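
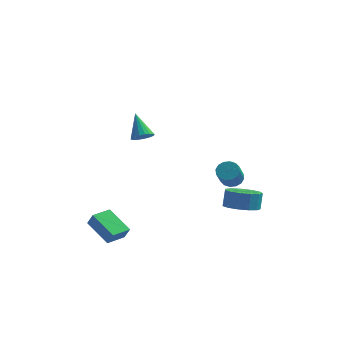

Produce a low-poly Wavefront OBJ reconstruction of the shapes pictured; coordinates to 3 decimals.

v -3.577 -1.785 -3.482
v -3.23 -1.947 -2.768
v -2.991 -0.774 -3.538
v -2.643 -0.936 -2.824
v -2.277 -2.584 -4.296
v -1.929 -2.746 -3.582
v -1.69 -1.573 -4.352
v -1.343 -1.735 -3.638
v 3.577 -0.385 0.108
v 4.112 -0.156 0.323
v 4.098 -1.006 1.266
v 3.563 -1.235 1.052
v 3.883 0.013 0.471
v 3.869 -0.837 1.415
v 3.573 0.076 0.523
v 3.559 -0.774 1.467
v 3.263 0.015 0.464
v 3.249 -0.835 1.407
v 3.038 -0.154 0.309
v 3.024 -1.003 1.252
v 2.957 -0.384 0.1
v 2.943 -1.234 1.044
v 3.042 -0.614 -0.106
v 3.028 -1.464 0.837
v 3.271 -0.783 -0.255
v 3.257 -1.633 0.689
v 3.581 -0.846 -0.307
v 3.567 -1.696 0.637
v 3.891 -0.785 -0.247
v 3.877 -1.635 0.696
v 4.116 -0.617 -0.092
v 4.102 -1.466 0.851
v 4.197 -0.386 0.116
v 4.183 -1.236 1.06
v 3.207 3.475 -4.228
v 3.947 4.108 -4.495
v 3.973 4.498 -3.499
v 3.233 3.865 -3.232
v 3.458 4.384 -4.59
v 3.484 4.774 -3.594
v 2.889 4.371 -4.57
v 2.915 4.761 -3.574
v 2.422 4.073 -4.442
v 2.448 4.463 -3.445
v 2.203 3.586 -4.245
v 2.229 3.976 -3.249
v 2.303 3.063 -4.043
v 2.33 3.453 -3.047
v 2.691 2.671 -3.9
v 2.717 3.061 -2.904
v 3.242 2.535 -3.861
v 3.268 2.925 -2.865
v 3.782 2.697 -3.938
v 3.808 3.087 -2.942
v 4.139 3.106 -4.108
v 4.165 3.496 -3.112
v 4.201 3.632 -4.316
v 4.227 4.022 -3.32
v -0.812 -1.135 2.789
v -0.268 -1.123 3.065
v -1.428 -0.305 3.971
v -0.262 -0.9 2.911
v -0.365 -0.723 2.733
v -0.557 -0.628 2.566
v -0.799 -0.633 2.443
v -1.044 -0.738 2.389
v -1.242 -0.921 2.414
v -1.356 -1.147 2.514
v -1.361 -1.37 2.668
v -1.258 -1.547 2.846
v -1.066 -1.642 3.013
v -0.824 -1.637 3.136
v -0.579 -1.532 3.19
v -0.381 -1.349 3.165
f 2 4 1
f 5 2 1
f 1 4 3
f 3 5 1
f 2 8 4
f 6 2 5
f 6 8 2
f 4 8 3
f 7 5 3
f 3 8 7
f 7 6 5
f 8 6 7
f 10 9 13
f 10 13 11
f 11 13 14
f 11 14 12
f 13 9 15
f 13 15 14
f 14 15 16
f 14 16 12
f 15 9 17
f 15 17 16
f 16 17 18
f 16 18 12
f 17 9 19
f 17 19 18
f 18 19 20
f 18 20 12
f 19 9 21
f 19 21 20
f 20 21 22
f 20 22 12
f 21 9 23
f 21 23 22
f 22 23 24
f 22 24 12
f 23 9 25
f 23 25 24
f 24 25 26
f 24 26 12
f 25 9 27
f 25 27 26
f 26 27 28
f 26 28 12
f 27 9 29
f 27 29 28
f 28 29 30
f 28 30 12
f 29 9 31
f 29 31 30
f 30 31 32
f 30 32 12
f 31 9 33
f 31 33 32
f 32 33 34
f 32 34 12
f 33 9 10
f 33 10 34
f 34 10 11
f 34 11 12
f 36 35 39
f 36 39 37
f 37 39 40
f 37 40 38
f 39 35 41
f 39 41 40
f 40 41 42
f 40 42 38
f 41 35 43
f 41 43 42
f 42 43 44
f 42 44 38
f 43 35 45
f 43 45 44
f 44 45 46
f 44 46 38
f 45 35 47
f 45 47 46
f 46 47 48
f 46 48 38
f 47 35 49
f 47 49 48
f 48 49 50
f 48 50 38
f 49 35 51
f 49 51 50
f 50 51 52
f 50 52 38
f 51 35 53
f 51 53 52
f 52 53 54
f 52 54 38
f 53 35 55
f 53 55 54
f 54 55 56
f 54 56 38
f 55 35 57
f 55 57 56
f 56 57 58
f 56 58 38
f 57 35 36
f 57 36 58
f 58 36 37
f 58 37 38
f 60 59 62
f 60 62 61
f 62 59 63
f 62 63 61
f 63 59 64
f 63 64 61
f 64 59 65
f 64 65 61
f 65 59 66
f 65 66 61
f 66 59 67
f 66 67 61
f 67 59 68
f 67 68 61
f 68 59 69
f 68 69 61
f 69 59 70
f 69 70 61
f 70 59 71
f 70 71 61
f 71 59 72
f 71 72 61
f 72 59 73
f 72 73 61
f 73 59 74
f 73 74 61
f 74 59 60
f 74 60 61



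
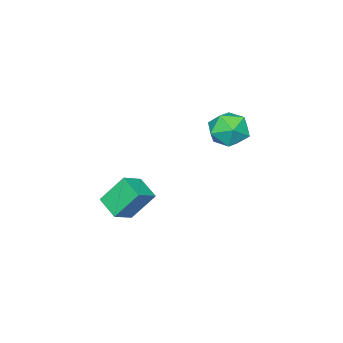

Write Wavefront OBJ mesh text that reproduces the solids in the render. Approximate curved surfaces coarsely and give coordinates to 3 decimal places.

v -0.869 -3.36 -2.759
v 0.357 -3.455 -2.089
v -0.464 -2.074 -3.318
v 0.762 -2.168 -2.648
v -0.082 -4.292 -4.332
v 1.144 -4.386 -3.662
v 0.323 -3.005 -4.891
v 1.549 -3.1 -4.221
v -1.816 2.662 2.148
v -0.867 2.122 1.68
v -2.333 1.018 3
v -1.384 0.478 2.532
v -1.242 1.3 3.377
v -0.923 2.316 2.851
v -2.277 0.824 1.829
v -1.958 1.84 1.303
v -1.152 0.985 1.483
v -0.512 1.28 2.44
v -2.688 1.86 2.24
v -2.048 2.155 3.197
f 2 4 1
f 5 2 1
f 1 4 3
f 3 5 1
f 2 8 4
f 6 2 5
f 6 8 2
f 4 8 3
f 7 5 3
f 3 8 7
f 7 6 5
f 8 6 7
f 9 20 14
f 9 14 10
f 9 10 16
f 9 16 19
f 9 19 20
f 10 14 18
f 14 20 13
f 20 19 11
f 19 16 15
f 16 10 17
f 12 18 13
f 12 13 11
f 12 11 15
f 12 15 17
f 12 17 18
f 13 18 14
f 11 13 20
f 15 11 19
f 17 15 16
f 18 17 10



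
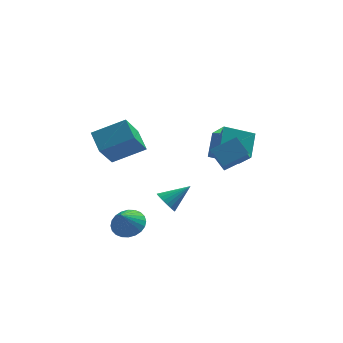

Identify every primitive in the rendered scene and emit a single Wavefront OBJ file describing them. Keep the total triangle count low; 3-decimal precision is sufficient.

v -4.068 0.216 -0.49
v -4.782 -0.962 1.187
v -4.474 1.465 0.214
v -5.189 0.287 1.891
v -2.151 0.333 0.409
v -2.866 -0.845 2.086
v -2.558 1.582 1.113
v -3.272 0.404 2.79
v -3.357 -3.352 -3.088
v -2.702 -4.088 -3.255
v -3.783 -3.988 -1.952
v -2.488 -3.844 -3.038
v -2.407 -3.525 -2.829
v -2.47 -3.18 -2.659
v -2.668 -2.861 -2.554
v -2.972 -2.616 -2.531
v -3.333 -2.483 -2.592
v -3.699 -2.483 -2.729
v -4.012 -2.615 -2.921
v -4.226 -2.859 -3.138
v -4.307 -3.178 -3.347
v -4.244 -3.523 -3.517
v -4.045 -3.843 -3.622
v -3.742 -4.087 -3.645
v -3.38 -4.22 -3.583
v -3.015 -4.22 -3.447
v 1.286 0.966 -0.752
v 1.822 -0.141 0.435
v 1.647 2.304 0.333
v 2.183 1.197 1.521
v 3.057 1.063 -1.461
v 3.593 -0.044 -0.273
v 3.418 2.401 -0.375
v 3.954 1.294 0.812
v 1.663 -3.866 1.562
v 1.054 -3.056 2.376
v 1.857 -2.52 0.367
v 1.247 -1.71 1.181
v 3.093 -3.47 2.239
v 2.483 -2.66 3.053
v 3.286 -2.124 1.044
v 2.677 -1.314 1.858
v -1.326 -3.192 -1.62
v -0.927 -3.068 -2.255
v 0.026 -2.728 -0.68
v -1.059 -2.786 -2.204
v -1.237 -2.574 -2.052
v -1.431 -2.468 -1.826
v -1.606 -2.488 -1.564
v -1.733 -2.63 -1.311
v -1.79 -2.869 -1.112
v -1.766 -3.163 -1.001
v -1.666 -3.463 -0.996
v -1.507 -3.716 -1.1
v -1.317 -3.878 -1.293
v -1.128 -3.922 -1.543
v -0.974 -3.839 -1.806
v -0.88 -3.645 -2.037
v -0.864 -3.372 -2.196
f 2 4 1
f 5 2 1
f 1 4 3
f 3 5 1
f 2 8 4
f 6 2 5
f 6 8 2
f 4 8 3
f 7 5 3
f 3 8 7
f 7 6 5
f 8 6 7
f 10 9 12
f 10 12 11
f 12 9 13
f 12 13 11
f 13 9 14
f 13 14 11
f 14 9 15
f 14 15 11
f 15 9 16
f 15 16 11
f 16 9 17
f 16 17 11
f 17 9 18
f 17 18 11
f 18 9 19
f 18 19 11
f 19 9 20
f 19 20 11
f 20 9 21
f 20 21 11
f 21 9 22
f 21 22 11
f 22 9 23
f 22 23 11
f 23 9 24
f 23 24 11
f 24 9 25
f 24 25 11
f 25 9 26
f 25 26 11
f 26 9 10
f 26 10 11
f 28 30 27
f 31 28 27
f 27 30 29
f 29 31 27
f 28 34 30
f 32 28 31
f 32 34 28
f 30 34 29
f 33 31 29
f 29 34 33
f 33 32 31
f 34 32 33
f 36 38 35
f 39 36 35
f 35 38 37
f 37 39 35
f 36 42 38
f 40 36 39
f 40 42 36
f 38 42 37
f 41 39 37
f 37 42 41
f 41 40 39
f 42 40 41
f 44 43 46
f 44 46 45
f 46 43 47
f 46 47 45
f 47 43 48
f 47 48 45
f 48 43 49
f 48 49 45
f 49 43 50
f 49 50 45
f 50 43 51
f 50 51 45
f 51 43 52
f 51 52 45
f 52 43 53
f 52 53 45
f 53 43 54
f 53 54 45
f 54 43 55
f 54 55 45
f 55 43 56
f 55 56 45
f 56 43 57
f 56 57 45
f 57 43 58
f 57 58 45
f 58 43 59
f 58 59 45
f 59 43 44
f 59 44 45



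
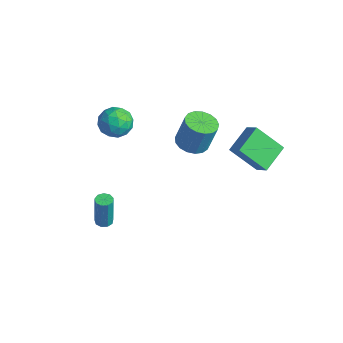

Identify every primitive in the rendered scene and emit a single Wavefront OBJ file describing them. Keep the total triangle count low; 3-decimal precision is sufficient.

v -1.541 -3.691 -4.039
v -1.031 -3.787 -4.059
v -0.948 -3.786 -1.981
v -1.459 -3.689 -1.961
v -1.088 -3.436 -4.057
v -1.005 -3.435 -1.979
v -1.358 -3.204 -4.047
v -1.275 -3.203 -1.968
v -1.713 -3.2 -4.033
v -1.63 -3.199 -1.954
v -1.988 -3.425 -4.022
v -1.905 -3.424 -1.943
v -2.054 -3.775 -4.019
v -1.971 -3.773 -1.94
v -1.88 -4.085 -4.025
v -1.797 -4.084 -1.947
v -1.548 -4.211 -4.039
v -1.465 -4.209 -1.96
v -1.212 -4.093 -4.052
v -1.13 -4.092 -1.974
v -1.915 2.461 -0.721
v -1.425 3.276 -0.994
v -1.075 3.695 0.889
v -1.565 2.879 1.161
v -1.872 3.424 -0.944
v -1.522 3.843 0.939
v -2.329 3.351 -0.842
v -1.98 3.77 1.04
v -2.692 3.074 -0.713
v -2.342 3.493 1.169
v -2.876 2.657 -0.586
v -2.526 3.076 1.296
v -2.84 2.194 -0.49
v -2.49 2.613 1.392
v -2.592 1.793 -0.447
v -2.242 2.212 1.436
v -2.189 1.544 -0.466
v -1.839 1.963 1.416
v -1.723 1.505 -0.544
v -1.374 1.924 1.338
v -1.301 1.686 -0.663
v -0.952 2.105 1.22
v -1.02 2.043 -0.795
v -0.67 2.462 1.088
v -0.944 2.497 -0.91
v -0.594 2.916 0.973
v -1.09 2.942 -0.982
v -0.74 3.361 0.901
v 2.816 3.374 0.199
v 1.676 2.353 1.638
v 2.281 4.929 0.88
v 1.141 3.908 2.318
v 3.679 3.372 0.882
v 2.539 2.351 2.32
v 3.144 4.927 1.562
v 2.004 3.906 3.001
v -3.759 -0.911 2.812
v -3.246 -0.531 1.976
v -3.934 -2.409 2.024
v -3.421 -2.029 1.188
v -2.907 -2.195 2.09
v -2.798 -1.269 2.577
v -4.382 -1.671 1.423
v -4.273 -0.745 1.91
v -3.631 -1.001 1.118
v -2.719 -1.325 1.53
v -4.461 -1.615 2.47
v -3.549 -1.939 2.882
v -3.487 -0.59 2.463
v -3.693 -2.35 1.537
v -3.391 -2.448 2.067
v -3.089 -2.225 1.576
v -3.224 -1.023 2.816
v -2.922 -0.8 2.325
v -2.723 -1.778 2.392
v -4.258 -2.14 1.675
v -3.956 -1.917 1.184
v -4.091 -0.715 2.424
v -3.789 -0.492 1.933
v -4.457 -1.162 1.608
v -3.412 -0.643 1.467
v -3.515 -1.523 1.004
v -4.079 -1.313 1.142
v -4.016 -0.769 1.428
v -2.876 -0.833 1.709
v -2.979 -1.713 1.247
v -2.677 -1.811 1.777
v -2.613 -1.267 2.063
v -3.102 -1.109 1.205
v -4.201 -1.227 2.753
v -4.304 -2.107 2.291
v -4.567 -1.673 1.937
v -4.503 -1.129 2.223
v -3.665 -1.417 2.996
v -3.768 -2.297 2.533
v -3.164 -2.171 2.572
v -3.101 -1.627 2.858
v -4.078 -1.831 2.795
f 2 1 5
f 2 5 3
f 3 5 6
f 3 6 4
f 5 1 7
f 5 7 6
f 6 7 8
f 6 8 4
f 7 1 9
f 7 9 8
f 8 9 10
f 8 10 4
f 9 1 11
f 9 11 10
f 10 11 12
f 10 12 4
f 11 1 13
f 11 13 12
f 12 13 14
f 12 14 4
f 13 1 15
f 13 15 14
f 14 15 16
f 14 16 4
f 15 1 17
f 15 17 16
f 16 17 18
f 16 18 4
f 17 1 19
f 17 19 18
f 18 19 20
f 18 20 4
f 19 1 2
f 19 2 20
f 20 2 3
f 20 3 4
f 22 21 25
f 22 25 23
f 23 25 26
f 23 26 24
f 25 21 27
f 25 27 26
f 26 27 28
f 26 28 24
f 27 21 29
f 27 29 28
f 28 29 30
f 28 30 24
f 29 21 31
f 29 31 30
f 30 31 32
f 30 32 24
f 31 21 33
f 31 33 32
f 32 33 34
f 32 34 24
f 33 21 35
f 33 35 34
f 34 35 36
f 34 36 24
f 35 21 37
f 35 37 36
f 36 37 38
f 36 38 24
f 37 21 39
f 37 39 38
f 38 39 40
f 38 40 24
f 39 21 41
f 39 41 40
f 40 41 42
f 40 42 24
f 41 21 43
f 41 43 42
f 42 43 44
f 42 44 24
f 43 21 45
f 43 45 44
f 44 45 46
f 44 46 24
f 45 21 47
f 45 47 46
f 46 47 48
f 46 48 24
f 47 21 22
f 47 22 48
f 48 22 23
f 48 23 24
f 50 52 49
f 53 50 49
f 49 52 51
f 51 53 49
f 50 56 52
f 54 50 53
f 54 56 50
f 52 56 51
f 55 53 51
f 51 56 55
f 55 54 53
f 56 54 55
f 57 94 73
f 94 68 97
f 73 97 62
f 94 97 73
f 57 73 69
f 73 62 74
f 69 74 58
f 73 74 69
f 57 69 78
f 69 58 79
f 78 79 64
f 69 79 78
f 57 78 90
f 78 64 93
f 90 93 67
f 78 93 90
f 57 90 94
f 90 67 98
f 94 98 68
f 90 98 94
f 58 74 85
f 74 62 88
f 85 88 66
f 74 88 85
f 62 97 75
f 97 68 96
f 75 96 61
f 97 96 75
f 68 98 95
f 98 67 91
f 95 91 59
f 98 91 95
f 67 93 92
f 93 64 80
f 92 80 63
f 93 80 92
f 64 79 84
f 79 58 81
f 84 81 65
f 79 81 84
f 60 86 72
f 86 66 87
f 72 87 61
f 86 87 72
f 60 72 70
f 72 61 71
f 70 71 59
f 72 71 70
f 60 70 77
f 70 59 76
f 77 76 63
f 70 76 77
f 60 77 82
f 77 63 83
f 82 83 65
f 77 83 82
f 60 82 86
f 82 65 89
f 86 89 66
f 82 89 86
f 61 87 75
f 87 66 88
f 75 88 62
f 87 88 75
f 59 71 95
f 71 61 96
f 95 96 68
f 71 96 95
f 63 76 92
f 76 59 91
f 92 91 67
f 76 91 92
f 65 83 84
f 83 63 80
f 84 80 64
f 83 80 84
f 66 89 85
f 89 65 81
f 85 81 58
f 89 81 85



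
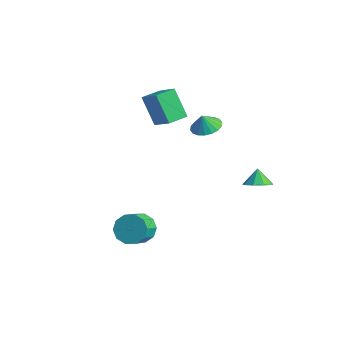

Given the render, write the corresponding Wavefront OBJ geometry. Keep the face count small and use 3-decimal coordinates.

v -5.231 0.481 4.193
v -3.734 0.272 5.311
v -5.052 1.809 4.202
v -3.555 1.6 5.32
v -3.945 0.32 2.44
v -2.448 0.111 3.558
v -3.766 1.648 2.449
v -2.269 1.439 3.567
v 1.494 3.74 -1.919
v 2.336 4.077 -1.636
v 0.986 4.22 -0.981
v 2.04 4.511 -2.018
v 1.489 4.585 -2.354
v 0.94 4.264 -2.486
v 0.65 3.697 -2.354
v 0.755 3.151 -2.018
v 1.206 2.88 -1.636
v 1.791 3.012 -1.387
v 2.238 3.485 -1.387
v -1.386 2.157 2.768
v -0.803 2.925 3.035
v -1.554 1.943 3.752
v -1.206 3.112 3.008
v -1.645 3.109 2.933
v -2.032 2.919 2.825
v -2.292 2.577 2.706
v -2.372 2.152 2.6
v -2.257 1.729 2.527
v -1.97 1.39 2.502
v -1.567 1.203 2.529
v -1.128 1.205 2.604
v -0.74 1.396 2.712
v -0.481 1.738 2.831
v -0.401 2.162 2.937
v -0.516 2.586 3.01
v -1.586 -3.176 -3.82
v -0.822 -3.423 -4.527
v -0.27 -4.692 -3.488
v -1.034 -4.444 -2.78
v -0.575 -2.974 -4.109
v -0.024 -4.242 -3.07
v -0.715 -2.601 -3.58
v -0.164 -3.87 -2.541
v -1.187 -2.449 -3.143
v -0.636 -3.717 -2.104
v -1.812 -2.573 -2.964
v -1.26 -3.842 -1.925
v -2.35 -2.928 -3.112
v -1.798 -4.197 -2.073
v -2.596 -3.378 -3.53
v -2.045 -4.646 -2.491
v -2.456 -3.75 -4.059
v -1.905 -5.019 -3.02
v -1.984 -3.903 -4.496
v -1.433 -5.171 -3.457
v -1.36 -3.778 -4.675
v -0.808 -5.047 -3.636
f 2 4 1
f 5 2 1
f 1 4 3
f 3 5 1
f 2 8 4
f 6 2 5
f 6 8 2
f 4 8 3
f 7 5 3
f 3 8 7
f 7 6 5
f 8 6 7
f 10 9 12
f 10 12 11
f 12 9 13
f 12 13 11
f 13 9 14
f 13 14 11
f 14 9 15
f 14 15 11
f 15 9 16
f 15 16 11
f 16 9 17
f 16 17 11
f 17 9 18
f 17 18 11
f 18 9 19
f 18 19 11
f 19 9 10
f 19 10 11
f 21 20 23
f 21 23 22
f 23 20 24
f 23 24 22
f 24 20 25
f 24 25 22
f 25 20 26
f 25 26 22
f 26 20 27
f 26 27 22
f 27 20 28
f 27 28 22
f 28 20 29
f 28 29 22
f 29 20 30
f 29 30 22
f 30 20 31
f 30 31 22
f 31 20 32
f 31 32 22
f 32 20 33
f 32 33 22
f 33 20 34
f 33 34 22
f 34 20 35
f 34 35 22
f 35 20 21
f 35 21 22
f 37 36 40
f 37 40 38
f 38 40 41
f 38 41 39
f 40 36 42
f 40 42 41
f 41 42 43
f 41 43 39
f 42 36 44
f 42 44 43
f 43 44 45
f 43 45 39
f 44 36 46
f 44 46 45
f 45 46 47
f 45 47 39
f 46 36 48
f 46 48 47
f 47 48 49
f 47 49 39
f 48 36 50
f 48 50 49
f 49 50 51
f 49 51 39
f 50 36 52
f 50 52 51
f 51 52 53
f 51 53 39
f 52 36 54
f 52 54 53
f 53 54 55
f 53 55 39
f 54 36 56
f 54 56 55
f 55 56 57
f 55 57 39
f 56 36 37
f 56 37 57
f 57 37 38
f 57 38 39



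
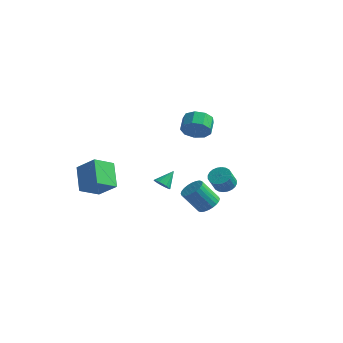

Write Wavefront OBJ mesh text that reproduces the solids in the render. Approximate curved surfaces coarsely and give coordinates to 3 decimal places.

v -0.364 2.295 1.613
v 0.225 2.134 2.353
v -0.147 3.043 2.848
v -0.736 3.205 2.107
v 0.528 2.503 1.902
v 0.155 3.412 2.397
v 0.413 2.775 1.316
v 0.041 3.684 1.81
v -0.065 2.823 0.868
v -0.437 3.732 1.363
v -0.683 2.624 0.769
v -1.055 3.533 1.264
v -1.152 2.271 1.065
v -1.524 3.18 1.559
v -1.252 1.93 1.617
v -1.624 2.839 2.111
v -0.936 1.76 2.167
v -1.308 2.669 2.662
v -0.353 1.84 2.458
v -0.725 2.749 2.952
v -5.338 -3.152 -0.519
v -4.054 -3.14 0.518
v -4.773 -1.935 -1.233
v -3.489 -1.923 -0.196
v -4.371 -4.297 -1.704
v -3.087 -4.285 -0.667
v -3.806 -3.08 -2.418
v -2.522 -3.068 -1.381
v 3.986 -3.414 -0.741
v 4.636 -3.382 -0.329
v 3.823 -3.914 0.993
v 3.174 -3.946 0.581
v 4.526 -3.106 -0.285
v 3.713 -3.638 1.036
v 4.333 -2.877 -0.312
v 3.52 -3.409 1.01
v 4.088 -2.73 -0.403
v 3.275 -3.261 0.918
v 3.827 -2.687 -0.546
v 3.014 -3.218 0.775
v 3.591 -2.754 -0.719
v 2.778 -3.286 0.603
v 3.414 -2.922 -0.895
v 2.602 -3.454 0.427
v 3.325 -3.165 -1.047
v 2.513 -3.697 0.274
v 3.337 -3.446 -1.153
v 2.524 -3.978 0.169
v 3.447 -3.722 -1.196
v 2.634 -4.254 0.125
v 3.64 -3.951 -1.17
v 2.827 -4.483 0.152
v 3.885 -4.099 -1.078
v 3.072 -4.63 0.243
v 4.146 -4.142 -0.935
v 3.333 -4.673 0.386
v 4.382 -4.074 -0.763
v 3.569 -4.606 0.559
v 4.558 -3.906 -0.587
v 3.746 -4.438 0.735
v 4.647 -3.663 -0.434
v 3.835 -4.195 0.887
v 0.229 -2.46 -0.682
v 0.427 -2.118 -1.12
v 0.491 -1.58 0.122
v 0.172 -2.055 -1.107
v -0.071 -2.071 -1.009
v -0.255 -2.165 -0.847
v -0.343 -2.317 -0.652
v -0.318 -2.497 -0.462
v -0.184 -2.67 -0.317
v 0.031 -2.801 -0.243
v 0.285 -2.865 -0.257
v 0.529 -2.848 -0.354
v 0.712 -2.755 -0.517
v 0.8 -2.603 -0.712
v 0.775 -2.422 -0.901
v 0.642 -2.25 -1.047
v 0.679 4.072 -3.536
v 1.269 4.468 -3.266
v 1.252 3.803 -2.255
v 0.661 3.408 -2.524
v 1.041 4.628 -3.164
v 1.024 3.963 -2.153
v 0.758 4.703 -3.119
v 0.74 4.039 -2.108
v 0.462 4.683 -3.138
v 0.445 4.018 -2.127
v 0.2 4.569 -3.217
v 0.183 3.905 -2.206
v 0.011 4.38 -3.344
v -0.007 3.716 -2.333
v -0.077 4.144 -3.501
v -0.094 3.48 -2.49
v -0.05 3.897 -3.663
v -0.067 3.233 -2.652
v 0.088 3.677 -3.805
v 0.071 3.012 -2.794
v 0.316 3.517 -3.907
v 0.299 2.852 -2.896
v 0.6 3.441 -3.952
v 0.582 2.777 -2.941
v 0.895 3.462 -3.933
v 0.878 2.797 -2.922
v 1.157 3.575 -3.854
v 1.14 2.911 -2.843
v 1.347 3.764 -3.727
v 1.329 3.1 -2.716
v 1.434 4 -3.57
v 1.417 3.336 -2.559
v 1.407 4.247 -3.408
v 1.39 3.583 -2.397
f 2 1 5
f 2 5 3
f 3 5 6
f 3 6 4
f 5 1 7
f 5 7 6
f 6 7 8
f 6 8 4
f 7 1 9
f 7 9 8
f 8 9 10
f 8 10 4
f 9 1 11
f 9 11 10
f 10 11 12
f 10 12 4
f 11 1 13
f 11 13 12
f 12 13 14
f 12 14 4
f 13 1 15
f 13 15 14
f 14 15 16
f 14 16 4
f 15 1 17
f 15 17 16
f 16 17 18
f 16 18 4
f 17 1 19
f 17 19 18
f 18 19 20
f 18 20 4
f 19 1 2
f 19 2 20
f 20 2 3
f 20 3 4
f 22 24 21
f 25 22 21
f 21 24 23
f 23 25 21
f 22 28 24
f 26 22 25
f 26 28 22
f 24 28 23
f 27 25 23
f 23 28 27
f 27 26 25
f 28 26 27
f 30 29 33
f 30 33 31
f 31 33 34
f 31 34 32
f 33 29 35
f 33 35 34
f 34 35 36
f 34 36 32
f 35 29 37
f 35 37 36
f 36 37 38
f 36 38 32
f 37 29 39
f 37 39 38
f 38 39 40
f 38 40 32
f 39 29 41
f 39 41 40
f 40 41 42
f 40 42 32
f 41 29 43
f 41 43 42
f 42 43 44
f 42 44 32
f 43 29 45
f 43 45 44
f 44 45 46
f 44 46 32
f 45 29 47
f 45 47 46
f 46 47 48
f 46 48 32
f 47 29 49
f 47 49 48
f 48 49 50
f 48 50 32
f 49 29 51
f 49 51 50
f 50 51 52
f 50 52 32
f 51 29 53
f 51 53 52
f 52 53 54
f 52 54 32
f 53 29 55
f 53 55 54
f 54 55 56
f 54 56 32
f 55 29 57
f 55 57 56
f 56 57 58
f 56 58 32
f 57 29 59
f 57 59 58
f 58 59 60
f 58 60 32
f 59 29 61
f 59 61 60
f 60 61 62
f 60 62 32
f 61 29 30
f 61 30 62
f 62 30 31
f 62 31 32
f 64 63 66
f 64 66 65
f 66 63 67
f 66 67 65
f 67 63 68
f 67 68 65
f 68 63 69
f 68 69 65
f 69 63 70
f 69 70 65
f 70 63 71
f 70 71 65
f 71 63 72
f 71 72 65
f 72 63 73
f 72 73 65
f 73 63 74
f 73 74 65
f 74 63 75
f 74 75 65
f 75 63 76
f 75 76 65
f 76 63 77
f 76 77 65
f 77 63 78
f 77 78 65
f 78 63 64
f 78 64 65
f 80 79 83
f 80 83 81
f 81 83 84
f 81 84 82
f 83 79 85
f 83 85 84
f 84 85 86
f 84 86 82
f 85 79 87
f 85 87 86
f 86 87 88
f 86 88 82
f 87 79 89
f 87 89 88
f 88 89 90
f 88 90 82
f 89 79 91
f 89 91 90
f 90 91 92
f 90 92 82
f 91 79 93
f 91 93 92
f 92 93 94
f 92 94 82
f 93 79 95
f 93 95 94
f 94 95 96
f 94 96 82
f 95 79 97
f 95 97 96
f 96 97 98
f 96 98 82
f 97 79 99
f 97 99 98
f 98 99 100
f 98 100 82
f 99 79 101
f 99 101 100
f 100 101 102
f 100 102 82
f 101 79 103
f 101 103 102
f 102 103 104
f 102 104 82
f 103 79 105
f 103 105 104
f 104 105 106
f 104 106 82
f 105 79 107
f 105 107 106
f 106 107 108
f 106 108 82
f 107 79 109
f 107 109 108
f 108 109 110
f 108 110 82
f 109 79 111
f 109 111 110
f 110 111 112
f 110 112 82
f 111 79 80
f 111 80 112
f 112 80 81
f 112 81 82



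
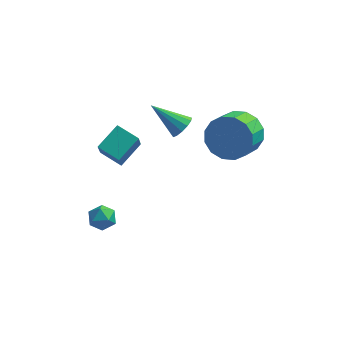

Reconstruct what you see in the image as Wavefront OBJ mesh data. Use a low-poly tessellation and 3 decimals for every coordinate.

v -1.675 -3.086 -2.487
v -1.464 -2.783 -3.011
v -0.756 -3.557 -2.389
v -0.545 -3.254 -2.913
v -0.657 -2.924 -2.375
v -1.225 -2.632 -2.436
v -0.995 -3.708 -2.964
v -1.563 -3.416 -3.025
v -1.044 -3.167 -3.306
v -0.834 -2.683 -2.942
v -1.386 -3.657 -2.458
v -1.176 -3.173 -2.094
v 3.972 -0.486 1.209
v 4.322 -1.038 0.413
v 4.018 -2.127 1.035
v 3.668 -1.574 1.831
v 4.744 -0.973 0.732
v 4.44 -2.062 1.354
v 4.959 -0.778 1.179
v 4.656 -1.866 1.801
v 4.91 -0.504 1.634
v 4.606 -1.593 2.256
v 4.609 -0.225 1.975
v 4.306 -1.314 2.597
v 4.138 -0.017 2.111
v 3.834 -1.105 2.733
v 3.622 0.067 2.005
v 3.318 -1.022 2.627
v 3.2 0.002 1.686
v 2.896 -1.087 2.308
v 2.984 -0.194 1.239
v 2.681 -1.282 1.861
v 3.034 -0.467 0.784
v 2.73 -1.556 1.406
v 3.334 -0.746 0.443
v 3.031 -1.835 1.065
v 3.806 -0.955 0.307
v 3.502 -2.043 0.929
v -0.615 -1.6 -0.71
v -0.567 -2.224 0.302
v -1.557 -1.19 -0.413
v -1.509 -1.813 0.6
v -0.011 -0.627 -0.14
v 0.037 -1.25 0.873
v -0.953 -0.216 0.158
v -0.905 -0.84 1.17
v 1.8 -1.346 2.007
v 2.15 -1.336 2.469
v 0.52 -1.114 2.973
v 2.127 -1.027 2.363
v 2 -0.82 2.145
v 1.809 -0.78 1.883
v 1.615 -0.92 1.66
v 1.48 -1.195 1.547
v 1.446 -1.519 1.58
v 1.525 -1.787 1.749
v 1.69 -1.916 2
v 1.891 -1.864 2.252
v 2.062 -1.648 2.427
f 1 12 6
f 1 6 2
f 1 2 8
f 1 8 11
f 1 11 12
f 2 6 10
f 6 12 5
f 12 11 3
f 11 8 7
f 8 2 9
f 4 10 5
f 4 5 3
f 4 3 7
f 4 7 9
f 4 9 10
f 5 10 6
f 3 5 12
f 7 3 11
f 9 7 8
f 10 9 2
f 14 13 17
f 14 17 15
f 15 17 18
f 15 18 16
f 17 13 19
f 17 19 18
f 18 19 20
f 18 20 16
f 19 13 21
f 19 21 20
f 20 21 22
f 20 22 16
f 21 13 23
f 21 23 22
f 22 23 24
f 22 24 16
f 23 13 25
f 23 25 24
f 24 25 26
f 24 26 16
f 25 13 27
f 25 27 26
f 26 27 28
f 26 28 16
f 27 13 29
f 27 29 28
f 28 29 30
f 28 30 16
f 29 13 31
f 29 31 30
f 30 31 32
f 30 32 16
f 31 13 33
f 31 33 32
f 32 33 34
f 32 34 16
f 33 13 35
f 33 35 34
f 34 35 36
f 34 36 16
f 35 13 37
f 35 37 36
f 36 37 38
f 36 38 16
f 37 13 14
f 37 14 38
f 38 14 15
f 38 15 16
f 40 42 39
f 43 40 39
f 39 42 41
f 41 43 39
f 40 46 42
f 44 40 43
f 44 46 40
f 42 46 41
f 45 43 41
f 41 46 45
f 45 44 43
f 46 44 45
f 48 47 50
f 48 50 49
f 50 47 51
f 50 51 49
f 51 47 52
f 51 52 49
f 52 47 53
f 52 53 49
f 53 47 54
f 53 54 49
f 54 47 55
f 54 55 49
f 55 47 56
f 55 56 49
f 56 47 57
f 56 57 49
f 57 47 58
f 57 58 49
f 58 47 59
f 58 59 49
f 59 47 48
f 59 48 49



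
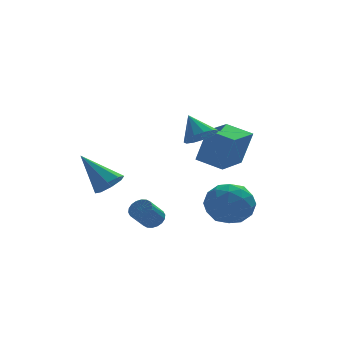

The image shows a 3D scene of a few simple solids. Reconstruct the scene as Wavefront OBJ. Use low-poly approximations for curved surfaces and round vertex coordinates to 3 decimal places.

v 1.31 -1.442 1.759
v 1.932 -0.933 1.594
v 0.93 -0.638 2.801
v 1.572 -0.783 1.347
v 1.129 -0.841 1.23
v 0.743 -1.09 1.281
v 0.538 -1.451 1.484
v 0.577 -1.809 1.774
v 0.849 -2.05 2.059
v 1.268 -2.098 2.249
v 1.7 -1.937 2.283
v 2.008 -1.62 2.15
v 2.095 -1.245 1.894
v -0.96 -2.111 -2.682
v -0.637 -1.868 -2.266
v -1.316 -2.407 -1.422
v -1.64 -2.649 -1.838
v -0.823 -1.693 -2.304
v -1.502 -2.231 -1.46
v -1.036 -1.6 -2.417
v -1.715 -2.139 -1.573
v -1.234 -1.609 -2.582
v -1.913 -2.148 -1.738
v -1.378 -1.717 -2.767
v -2.057 -2.256 -1.923
v -1.439 -1.903 -2.935
v -2.119 -2.442 -2.091
v -1.405 -2.13 -3.053
v -2.085 -2.669 -2.209
v -1.284 -2.353 -3.098
v -1.963 -2.892 -2.254
v -1.098 -2.529 -3.06
v -1.777 -3.067 -2.216
v -0.885 -2.621 -2.947
v -1.564 -3.16 -2.103
v -0.687 -2.612 -2.782
v -1.366 -3.151 -1.938
v -0.543 -2.504 -2.597
v -1.222 -3.043 -1.753
v -0.481 -2.318 -2.429
v -1.161 -2.857 -1.585
v -0.515 -2.091 -2.311
v -1.195 -2.63 -1.467
v -2.05 2.104 -2.105
v -1.732 1.655 -1.498
v -3.15 3.316 -0.635
v -1.376 2.152 -1.641
v -1.415 2.621 -2.056
v -1.827 2.787 -2.501
v -2.369 2.553 -2.713
v -2.725 2.056 -2.57
v -2.685 1.588 -2.154
v -2.274 1.421 -1.71
v 1.684 -0.359 -2.657
v 2.614 0.443 -2.713
v 2.986 -1.863 -2.587
v 3.916 -1.061 -2.643
v 3.214 -1.118 -1.635
v 2.409 -0.189 -1.678
v 3.191 -1.231 -3.622
v 2.386 -0.302 -3.665
v 3.545 -0.095 -3.31
v 3.56 -0.026 -2.082
v 2.04 -1.394 -3.218
v 2.055 -1.325 -1.99
v 2.035 0.174 -2.691
v 3.565 -1.594 -2.609
v 3.153 -1.628 -2.016
v 3.7 -1.156 -2.05
v 1.914 -0.198 -2.082
v 2.461 0.274 -2.116
v 2.814 -0.644 -1.482
v 3.139 -1.694 -3.184
v 3.686 -1.222 -3.218
v 1.9 -0.264 -3.25
v 2.447 0.208 -3.284
v 2.786 -0.776 -3.818
v 3.129 0.329 -3.075
v 3.894 -0.555 -3.034
v 3.468 -0.655 -3.609
v 2.995 -0.109 -3.635
v 3.137 0.37 -2.353
v 3.903 -0.514 -2.312
v 3.49 -0.548 -1.719
v 3.017 -0.002 -1.745
v 3.685 0.054 -2.704
v 1.697 -0.906 -2.988
v 2.463 -1.79 -2.947
v 2.583 -1.418 -3.555
v 2.11 -0.872 -3.581
v 1.706 -0.865 -2.266
v 2.471 -1.749 -2.225
v 2.605 -1.311 -1.665
v 2.132 -0.765 -1.691
v 1.915 -1.474 -2.596
v 1.531 0.483 -0.268
v 2.004 0.27 1.539
v 2.778 1.894 -0.428
v 3.251 1.681 1.379
v 2.529 -0.441 -0.639
v 3.002 -0.654 1.168
v 3.776 0.97 -0.799
v 4.249 0.757 1.008
f 2 1 4
f 2 4 3
f 4 1 5
f 4 5 3
f 5 1 6
f 5 6 3
f 6 1 7
f 6 7 3
f 7 1 8
f 7 8 3
f 8 1 9
f 8 9 3
f 9 1 10
f 9 10 3
f 10 1 11
f 10 11 3
f 11 1 12
f 11 12 3
f 12 1 13
f 12 13 3
f 13 1 2
f 13 2 3
f 15 14 18
f 15 18 16
f 16 18 19
f 16 19 17
f 18 14 20
f 18 20 19
f 19 20 21
f 19 21 17
f 20 14 22
f 20 22 21
f 21 22 23
f 21 23 17
f 22 14 24
f 22 24 23
f 23 24 25
f 23 25 17
f 24 14 26
f 24 26 25
f 25 26 27
f 25 27 17
f 26 14 28
f 26 28 27
f 27 28 29
f 27 29 17
f 28 14 30
f 28 30 29
f 29 30 31
f 29 31 17
f 30 14 32
f 30 32 31
f 31 32 33
f 31 33 17
f 32 14 34
f 32 34 33
f 33 34 35
f 33 35 17
f 34 14 36
f 34 36 35
f 35 36 37
f 35 37 17
f 36 14 38
f 36 38 37
f 37 38 39
f 37 39 17
f 38 14 40
f 38 40 39
f 39 40 41
f 39 41 17
f 40 14 42
f 40 42 41
f 41 42 43
f 41 43 17
f 42 14 15
f 42 15 43
f 43 15 16
f 43 16 17
f 45 44 47
f 45 47 46
f 47 44 48
f 47 48 46
f 48 44 49
f 48 49 46
f 49 44 50
f 49 50 46
f 50 44 51
f 50 51 46
f 51 44 52
f 51 52 46
f 52 44 53
f 52 53 46
f 53 44 45
f 53 45 46
f 54 91 70
f 91 65 94
f 70 94 59
f 91 94 70
f 54 70 66
f 70 59 71
f 66 71 55
f 70 71 66
f 54 66 75
f 66 55 76
f 75 76 61
f 66 76 75
f 54 75 87
f 75 61 90
f 87 90 64
f 75 90 87
f 54 87 91
f 87 64 95
f 91 95 65
f 87 95 91
f 55 71 82
f 71 59 85
f 82 85 63
f 71 85 82
f 59 94 72
f 94 65 93
f 72 93 58
f 94 93 72
f 65 95 92
f 95 64 88
f 92 88 56
f 95 88 92
f 64 90 89
f 90 61 77
f 89 77 60
f 90 77 89
f 61 76 81
f 76 55 78
f 81 78 62
f 76 78 81
f 57 83 69
f 83 63 84
f 69 84 58
f 83 84 69
f 57 69 67
f 69 58 68
f 67 68 56
f 69 68 67
f 57 67 74
f 67 56 73
f 74 73 60
f 67 73 74
f 57 74 79
f 74 60 80
f 79 80 62
f 74 80 79
f 57 79 83
f 79 62 86
f 83 86 63
f 79 86 83
f 58 84 72
f 84 63 85
f 72 85 59
f 84 85 72
f 56 68 92
f 68 58 93
f 92 93 65
f 68 93 92
f 60 73 89
f 73 56 88
f 89 88 64
f 73 88 89
f 62 80 81
f 80 60 77
f 81 77 61
f 80 77 81
f 63 86 82
f 86 62 78
f 82 78 55
f 86 78 82
f 97 99 96
f 100 97 96
f 96 99 98
f 98 100 96
f 97 103 99
f 101 97 100
f 101 103 97
f 99 103 98
f 102 100 98
f 98 103 102
f 102 101 100
f 103 101 102



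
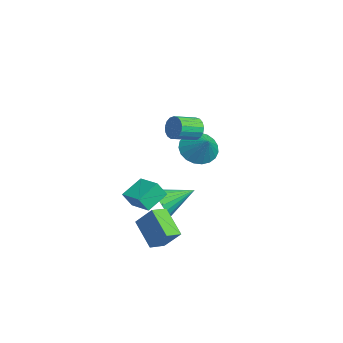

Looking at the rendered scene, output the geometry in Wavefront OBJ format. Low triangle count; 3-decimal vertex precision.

v -0.712 -0.919 -2.732
v -0.596 -1.404 -1.889
v 0.466 -0.272 -2.521
v 0.582 -0.758 -1.678
v -0.042 -1.922 -3.402
v 0.074 -2.408 -2.559
v 1.136 -1.276 -3.191
v 1.252 -1.761 -2.348
v -0.897 -0.288 -3.84
v -0.616 -0.682 -3.058
v -0.863 1.288 -3.06
v -0.264 -0.596 -3.248
v -0.037 -0.448 -3.556
v 0.019 -0.269 -3.92
v -0.106 -0.094 -4.268
v -0.388 0.043 -4.531
v -0.771 0.114 -4.658
v -1.179 0.105 -4.623
v -1.531 0.019 -4.433
v -1.757 -0.129 -4.125
v -1.814 -0.308 -3.761
v -1.688 -0.483 -3.413
v -1.406 -0.62 -3.149
v -1.024 -0.691 -3.023
v -2.42 1.751 -0.933
v -1.729 1.805 -1.722
v -1.34 2.049 0.033
v -1.868 2.218 -1.695
v -2.102 2.55 -1.536
v -2.392 2.744 -1.272
v -2.686 2.766 -0.95
v -2.934 2.613 -0.626
v -3.093 2.31 -0.354
v -3.136 1.911 -0.182
v -3.055 1.484 -0.141
v -2.865 1.103 -0.236
v -2.597 0.834 -0.452
v -2.299 0.724 -0.751
v -2.022 0.791 -1.082
v -1.813 1.024 -1.387
v -1.71 1.382 -1.613
v 3.241 -1.519 -4.528
v 1.952 -2.026 -3.458
v 2.756 -0.758 -4.752
v 1.467 -1.265 -3.682
v 3.853 -0.815 -3.458
v 2.564 -1.322 -2.388
v 3.368 -0.054 -3.682
v 2.079 -0.561 -2.612
v 1.344 0.938 2.268
v 1.618 1.24 2.812
v 2.089 0.125 3.196
v 1.816 -0.178 2.652
v 1.323 1.15 2.914
v 1.794 0.035 3.297
v 1.032 1.012 2.868
v 1.503 -0.104 3.251
v 0.813 0.856 2.684
v 1.284 -0.259 3.067
v 0.715 0.719 2.405
v 1.186 -0.396 2.789
v 0.762 0.632 2.095
v 1.233 -0.483 2.478
v 0.942 0.615 1.825
v 1.413 -0.5 2.208
v 1.215 0.672 1.656
v 1.686 -0.443 2.039
v 1.517 0.79 1.627
v 1.988 -0.325 2.011
v 1.779 0.942 1.746
v 2.25 -0.174 2.129
v 1.942 1.092 1.984
v 2.413 -0.023 2.367
v 1.968 1.208 2.287
v 2.439 0.092 2.67
v 1.851 1.261 2.586
v 2.323 0.146 2.969
f 2 4 1
f 5 2 1
f 1 4 3
f 3 5 1
f 2 8 4
f 6 2 5
f 6 8 2
f 4 8 3
f 7 5 3
f 3 8 7
f 7 6 5
f 8 6 7
f 10 9 12
f 10 12 11
f 12 9 13
f 12 13 11
f 13 9 14
f 13 14 11
f 14 9 15
f 14 15 11
f 15 9 16
f 15 16 11
f 16 9 17
f 16 17 11
f 17 9 18
f 17 18 11
f 18 9 19
f 18 19 11
f 19 9 20
f 19 20 11
f 20 9 21
f 20 21 11
f 21 9 22
f 21 22 11
f 22 9 23
f 22 23 11
f 23 9 24
f 23 24 11
f 24 9 10
f 24 10 11
f 26 25 28
f 26 28 27
f 28 25 29
f 28 29 27
f 29 25 30
f 29 30 27
f 30 25 31
f 30 31 27
f 31 25 32
f 31 32 27
f 32 25 33
f 32 33 27
f 33 25 34
f 33 34 27
f 34 25 35
f 34 35 27
f 35 25 36
f 35 36 27
f 36 25 37
f 36 37 27
f 37 25 38
f 37 38 27
f 38 25 39
f 38 39 27
f 39 25 40
f 39 40 27
f 40 25 41
f 40 41 27
f 41 25 26
f 41 26 27
f 43 45 42
f 46 43 42
f 42 45 44
f 44 46 42
f 43 49 45
f 47 43 46
f 47 49 43
f 45 49 44
f 48 46 44
f 44 49 48
f 48 47 46
f 49 47 48
f 51 50 54
f 51 54 52
f 52 54 55
f 52 55 53
f 54 50 56
f 54 56 55
f 55 56 57
f 55 57 53
f 56 50 58
f 56 58 57
f 57 58 59
f 57 59 53
f 58 50 60
f 58 60 59
f 59 60 61
f 59 61 53
f 60 50 62
f 60 62 61
f 61 62 63
f 61 63 53
f 62 50 64
f 62 64 63
f 63 64 65
f 63 65 53
f 64 50 66
f 64 66 65
f 65 66 67
f 65 67 53
f 66 50 68
f 66 68 67
f 67 68 69
f 67 69 53
f 68 50 70
f 68 70 69
f 69 70 71
f 69 71 53
f 70 50 72
f 70 72 71
f 71 72 73
f 71 73 53
f 72 50 74
f 72 74 73
f 73 74 75
f 73 75 53
f 74 50 76
f 74 76 75
f 75 76 77
f 75 77 53
f 76 50 51
f 76 51 77
f 77 51 52
f 77 52 53



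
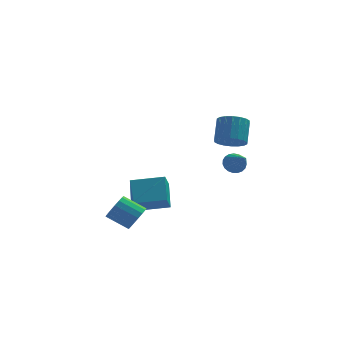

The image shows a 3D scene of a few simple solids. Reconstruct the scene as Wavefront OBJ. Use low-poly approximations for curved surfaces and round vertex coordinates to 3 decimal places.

v 3.015 0.612 0.626
v 3.733 0.739 0.452
v 3.545 -0.892 1.714
v 3.697 0.912 0.709
v 3.543 1.033 0.951
v 3.298 1.082 1.138
v 3.004 1.049 1.236
v 2.712 0.94 1.229
v 2.472 0.775 1.117
v 2.326 0.582 0.921
v 2.299 0.394 0.674
v 2.396 0.243 0.418
v 2.6 0.157 0.199
v 2.876 0.149 0.053
v 3.175 0.221 0.007
v 3.448 0.361 0.068
v 3.645 0.544 0.225
v -2.677 1.215 -4.159
v -2.132 1.491 -3.444
v -3.478 1.982 -2.607
v -4.023 1.705 -3.321
v -2.161 1.857 -3.705
v -3.508 2.348 -2.868
v -2.308 2.075 -4.07
v -3.655 2.566 -3.233
v -2.54 2.096 -4.455
v -3.887 2.587 -3.618
v -2.803 1.915 -4.772
v -4.15 2.406 -3.935
v -3.037 1.574 -4.949
v -4.384 2.065 -4.112
v -3.189 1.15 -4.944
v -4.535 1.641 -4.107
v -3.223 0.741 -4.76
v -4.57 1.232 -3.923
v -3.132 0.441 -4.437
v -4.479 0.932 -3.6
v -2.937 0.318 -4.051
v -4.284 0.809 -3.214
v -2.682 0.4 -3.69
v -4.029 0.891 -2.852
v -2.426 0.669 -3.435
v -3.773 1.16 -2.598
v -2.227 1.063 -3.347
v -3.574 1.554 -2.51
v 2.642 -0.948 3.049
v 3.595 -0.945 2.869
v 3.831 0.17 4.13
v 2.878 0.168 4.311
v 3.449 -0.627 2.616
v 3.684 0.488 3.877
v 3.142 -0.373 2.448
v 3.378 0.742 3.71
v 2.737 -0.233 2.4
v 2.972 0.882 3.661
v 2.313 -0.235 2.48
v 2.548 0.881 3.742
v 1.954 -0.377 2.673
v 2.189 0.738 3.935
v 1.731 -0.633 2.941
v 1.967 0.483 4.202
v 1.689 -0.95 3.23
v 1.925 0.165 4.491
v 1.836 -1.268 3.483
v 2.071 -0.153 4.744
v 2.142 -1.522 3.65
v 2.378 -0.407 4.912
v 2.548 -1.662 3.699
v 2.783 -0.547 4.96
v 2.972 -1.661 3.618
v 3.207 -0.545 4.88
v 3.331 -1.518 3.425
v 3.566 -0.403 4.687
v 3.553 -1.263 3.158
v 3.789 -0.147 4.419
v -2.757 3.009 -4.375
v -3.022 2.273 -3.4
v -2.779 4.624 -3.162
v -3.044 3.889 -2.187
v -0.636 2.751 -3.993
v -0.901 2.016 -3.018
v -0.658 4.367 -2.78
v -0.923 3.631 -1.805
f 2 1 4
f 2 4 3
f 4 1 5
f 4 5 3
f 5 1 6
f 5 6 3
f 6 1 7
f 6 7 3
f 7 1 8
f 7 8 3
f 8 1 9
f 8 9 3
f 9 1 10
f 9 10 3
f 10 1 11
f 10 11 3
f 11 1 12
f 11 12 3
f 12 1 13
f 12 13 3
f 13 1 14
f 13 14 3
f 14 1 15
f 14 15 3
f 15 1 16
f 15 16 3
f 16 1 17
f 16 17 3
f 17 1 2
f 17 2 3
f 19 18 22
f 19 22 20
f 20 22 23
f 20 23 21
f 22 18 24
f 22 24 23
f 23 24 25
f 23 25 21
f 24 18 26
f 24 26 25
f 25 26 27
f 25 27 21
f 26 18 28
f 26 28 27
f 27 28 29
f 27 29 21
f 28 18 30
f 28 30 29
f 29 30 31
f 29 31 21
f 30 18 32
f 30 32 31
f 31 32 33
f 31 33 21
f 32 18 34
f 32 34 33
f 33 34 35
f 33 35 21
f 34 18 36
f 34 36 35
f 35 36 37
f 35 37 21
f 36 18 38
f 36 38 37
f 37 38 39
f 37 39 21
f 38 18 40
f 38 40 39
f 39 40 41
f 39 41 21
f 40 18 42
f 40 42 41
f 41 42 43
f 41 43 21
f 42 18 44
f 42 44 43
f 43 44 45
f 43 45 21
f 44 18 19
f 44 19 45
f 45 19 20
f 45 20 21
f 47 46 50
f 47 50 48
f 48 50 51
f 48 51 49
f 50 46 52
f 50 52 51
f 51 52 53
f 51 53 49
f 52 46 54
f 52 54 53
f 53 54 55
f 53 55 49
f 54 46 56
f 54 56 55
f 55 56 57
f 55 57 49
f 56 46 58
f 56 58 57
f 57 58 59
f 57 59 49
f 58 46 60
f 58 60 59
f 59 60 61
f 59 61 49
f 60 46 62
f 60 62 61
f 61 62 63
f 61 63 49
f 62 46 64
f 62 64 63
f 63 64 65
f 63 65 49
f 64 46 66
f 64 66 65
f 65 66 67
f 65 67 49
f 66 46 68
f 66 68 67
f 67 68 69
f 67 69 49
f 68 46 70
f 68 70 69
f 69 70 71
f 69 71 49
f 70 46 72
f 70 72 71
f 71 72 73
f 71 73 49
f 72 46 74
f 72 74 73
f 73 74 75
f 73 75 49
f 74 46 47
f 74 47 75
f 75 47 48
f 75 48 49
f 77 79 76
f 80 77 76
f 76 79 78
f 78 80 76
f 77 83 79
f 81 77 80
f 81 83 77
f 79 83 78
f 82 80 78
f 78 83 82
f 82 81 80
f 83 81 82



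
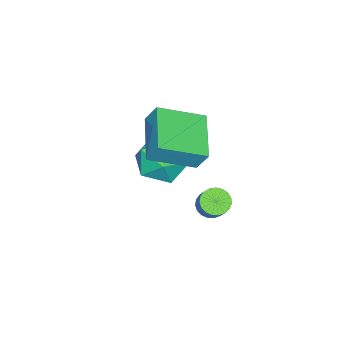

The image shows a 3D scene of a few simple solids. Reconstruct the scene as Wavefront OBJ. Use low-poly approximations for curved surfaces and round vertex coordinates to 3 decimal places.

v -1.966 -0.051 -3.54
v -1.605 0.283 -3.918
v -1.113 0.745 -3.037
v -1.474 0.411 -2.66
v -1.808 0.439 -3.886
v -1.316 0.901 -3.005
v -2.039 0.51 -3.794
v -1.546 0.972 -2.913
v -2.256 0.484 -3.659
v -1.764 0.946 -2.778
v -2.424 0.365 -3.503
v -1.932 0.827 -2.622
v -2.513 0.175 -3.354
v -2.02 0.637 -2.473
v -2.507 -0.055 -3.236
v -2.014 0.407 -2.356
v -2.407 -0.284 -3.172
v -1.915 0.178 -2.291
v -2.232 -0.472 -3.171
v -1.739 -0.01 -2.29
v -2.01 -0.588 -3.234
v -1.518 -0.126 -2.353
v -1.781 -0.611 -3.35
v -1.289 -0.149 -2.469
v -1.584 -0.537 -3.499
v -1.091 -0.075 -2.618
v -1.453 -0.379 -3.655
v -0.961 0.083 -2.774
v -1.411 -0.165 -3.791
v -0.918 0.297 -2.91
v -1.465 0.07 -3.884
v -0.972 0.532 -3.003
v -1.647 -0.819 -0.947
v -0.63 -1.377 -0.646
v -2.35 -2.483 -1.654
v -1.333 -3.041 -1.353
v -2.081 -2.655 -0.499
v -1.646 -1.627 -0.062
v -1.334 -2.233 -2.238
v -0.899 -1.205 -1.801
v -0.436 -2.251 -1.444
v -0.898 -2.512 -0.369
v -2.082 -1.348 -1.931
v -2.544 -1.609 -0.856
v -2.252 -0.979 0.638
v -2.248 -0.463 1.587
v -0.59 0.057 0.066
v -0.586 0.574 1.015
v -1.074 -2.434 1.425
v -1.07 -1.917 2.374
v 0.588 -1.397 0.853
v 0.592 -0.881 1.802
f 2 1 5
f 2 5 3
f 3 5 6
f 3 6 4
f 5 1 7
f 5 7 6
f 6 7 8
f 6 8 4
f 7 1 9
f 7 9 8
f 8 9 10
f 8 10 4
f 9 1 11
f 9 11 10
f 10 11 12
f 10 12 4
f 11 1 13
f 11 13 12
f 12 13 14
f 12 14 4
f 13 1 15
f 13 15 14
f 14 15 16
f 14 16 4
f 15 1 17
f 15 17 16
f 16 17 18
f 16 18 4
f 17 1 19
f 17 19 18
f 18 19 20
f 18 20 4
f 19 1 21
f 19 21 20
f 20 21 22
f 20 22 4
f 21 1 23
f 21 23 22
f 22 23 24
f 22 24 4
f 23 1 25
f 23 25 24
f 24 25 26
f 24 26 4
f 25 1 27
f 25 27 26
f 26 27 28
f 26 28 4
f 27 1 29
f 27 29 28
f 28 29 30
f 28 30 4
f 29 1 31
f 29 31 30
f 30 31 32
f 30 32 4
f 31 1 2
f 31 2 32
f 32 2 3
f 32 3 4
f 33 44 38
f 33 38 34
f 33 34 40
f 33 40 43
f 33 43 44
f 34 38 42
f 38 44 37
f 44 43 35
f 43 40 39
f 40 34 41
f 36 42 37
f 36 37 35
f 36 35 39
f 36 39 41
f 36 41 42
f 37 42 38
f 35 37 44
f 39 35 43
f 41 39 40
f 42 41 34
f 46 48 45
f 49 46 45
f 45 48 47
f 47 49 45
f 46 52 48
f 50 46 49
f 50 52 46
f 48 52 47
f 51 49 47
f 47 52 51
f 51 50 49
f 52 50 51



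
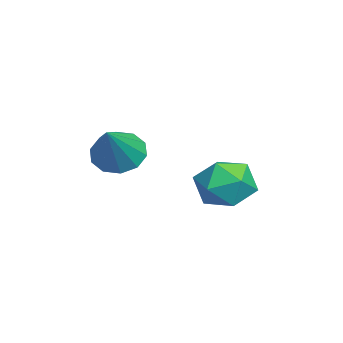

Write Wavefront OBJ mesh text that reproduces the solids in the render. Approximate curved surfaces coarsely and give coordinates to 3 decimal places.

v -2.808 1.01 -1.844
v -2.129 0.484 -1.202
v -3.731 -0.444 -2.058
v -3.052 -0.97 -1.416
v -3.703 -0.221 -1.01
v -3.133 0.678 -0.877
v -2.727 -0.638 -2.383
v -2.157 0.261 -2.25
v -2.079 -0.534 -1.535
v -2.682 -0.277 -0.686
v -3.178 0.317 -2.574
v -3.781 0.574 -1.725
v -0.374 -3.081 0.604
v 0.219 -2.989 0.002
v 0.934 -3.339 1.856
v 0.119 -2.515 0.205
v -0.17 -2.257 0.56
v -0.537 -2.314 0.931
v -0.842 -2.663 1.178
v -0.968 -3.173 1.205
v -0.868 -3.647 1.003
v -0.579 -3.905 0.648
v -0.212 -3.848 0.276
v 0.093 -3.499 0.029
f 1 12 6
f 1 6 2
f 1 2 8
f 1 8 11
f 1 11 12
f 2 6 10
f 6 12 5
f 12 11 3
f 11 8 7
f 8 2 9
f 4 10 5
f 4 5 3
f 4 3 7
f 4 7 9
f 4 9 10
f 5 10 6
f 3 5 12
f 7 3 11
f 9 7 8
f 10 9 2
f 14 13 16
f 14 16 15
f 16 13 17
f 16 17 15
f 17 13 18
f 17 18 15
f 18 13 19
f 18 19 15
f 19 13 20
f 19 20 15
f 20 13 21
f 20 21 15
f 21 13 22
f 21 22 15
f 22 13 23
f 22 23 15
f 23 13 24
f 23 24 15
f 24 13 14
f 24 14 15



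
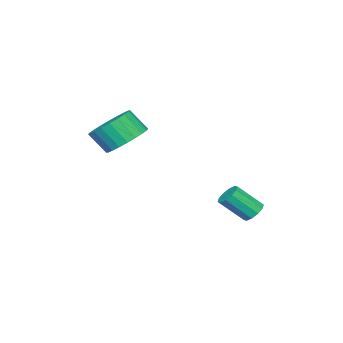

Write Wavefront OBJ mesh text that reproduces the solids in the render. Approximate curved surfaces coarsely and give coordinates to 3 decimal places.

v 1.106 -0.733 2.011
v 2.077 -0.756 1.773
v 2.285 -1.451 2.691
v 1.314 -1.427 2.929
v 2.064 -0.446 2.01
v 2.272 -1.141 2.929
v 1.905 -0.18 2.247
v 2.113 -0.875 3.166
v 1.625 0.002 2.449
v 1.833 -0.693 3.367
v 1.265 0.072 2.583
v 1.473 -0.623 3.501
v 0.882 0.019 2.631
v 1.09 -0.675 3.549
v 0.532 -0.147 2.584
v 0.74 -0.842 3.502
v 0.27 -0.403 2.449
v 0.478 -1.098 3.368
v 0.135 -0.709 2.249
v 0.343 -1.404 3.167
v 0.148 -1.019 2.011
v 0.356 -1.714 2.93
v 0.307 -1.285 1.774
v 0.515 -1.98 2.693
v 0.587 -1.467 1.573
v 0.795 -2.162 2.491
v 0.947 -1.537 1.439
v 1.155 -2.232 2.357
v 1.33 -1.485 1.391
v 1.538 -2.179 2.309
v 1.68 -1.318 1.438
v 1.888 -2.013 2.356
v 1.942 -1.062 1.572
v 2.15 -1.757 2.491
v -3.281 2.423 -2.629
v -3.049 2.103 -3.04
v -2.467 1.217 -2.022
v -2.699 1.537 -1.611
v -2.818 2.354 -2.954
v -2.235 1.469 -1.936
v -2.764 2.632 -2.744
v -2.181 1.746 -1.725
v -2.907 2.829 -2.49
v -2.324 1.944 -1.471
v -3.193 2.872 -2.289
v -2.611 1.986 -1.271
v -3.513 2.743 -2.218
v -2.931 1.857 -1.2
v -3.745 2.491 -2.304
v -3.162 1.606 -1.286
v -3.799 2.214 -2.515
v -3.216 1.328 -1.496
v -3.656 2.016 -2.769
v -3.073 1.131 -1.75
v -3.369 1.974 -2.969
v -2.787 1.088 -1.951
f 2 1 5
f 2 5 3
f 3 5 6
f 3 6 4
f 5 1 7
f 5 7 6
f 6 7 8
f 6 8 4
f 7 1 9
f 7 9 8
f 8 9 10
f 8 10 4
f 9 1 11
f 9 11 10
f 10 11 12
f 10 12 4
f 11 1 13
f 11 13 12
f 12 13 14
f 12 14 4
f 13 1 15
f 13 15 14
f 14 15 16
f 14 16 4
f 15 1 17
f 15 17 16
f 16 17 18
f 16 18 4
f 17 1 19
f 17 19 18
f 18 19 20
f 18 20 4
f 19 1 21
f 19 21 20
f 20 21 22
f 20 22 4
f 21 1 23
f 21 23 22
f 22 23 24
f 22 24 4
f 23 1 25
f 23 25 24
f 24 25 26
f 24 26 4
f 25 1 27
f 25 27 26
f 26 27 28
f 26 28 4
f 27 1 29
f 27 29 28
f 28 29 30
f 28 30 4
f 29 1 31
f 29 31 30
f 30 31 32
f 30 32 4
f 31 1 33
f 31 33 32
f 32 33 34
f 32 34 4
f 33 1 2
f 33 2 34
f 34 2 3
f 34 3 4
f 36 35 39
f 36 39 37
f 37 39 40
f 37 40 38
f 39 35 41
f 39 41 40
f 40 41 42
f 40 42 38
f 41 35 43
f 41 43 42
f 42 43 44
f 42 44 38
f 43 35 45
f 43 45 44
f 44 45 46
f 44 46 38
f 45 35 47
f 45 47 46
f 46 47 48
f 46 48 38
f 47 35 49
f 47 49 48
f 48 49 50
f 48 50 38
f 49 35 51
f 49 51 50
f 50 51 52
f 50 52 38
f 51 35 53
f 51 53 52
f 52 53 54
f 52 54 38
f 53 35 55
f 53 55 54
f 54 55 56
f 54 56 38
f 55 35 36
f 55 36 56
f 56 36 37
f 56 37 38



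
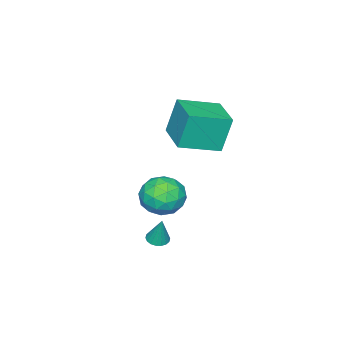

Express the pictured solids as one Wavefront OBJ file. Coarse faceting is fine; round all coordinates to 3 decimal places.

v -2.25 -2.834 1.846
v -2.702 -2.518 3.81
v -3.851 -1.491 1.262
v -4.303 -1.175 3.225
v -0.917 -1.225 1.895
v -1.369 -0.909 3.858
v -2.518 0.118 1.31
v -2.97 0.434 3.274
v 2.803 0.306 -1.621
v 3.303 0.078 -1.634
v 3.017 0.694 -0.219
v 3.347 0.308 -1.704
v 3.282 0.538 -1.758
v 3.123 0.722 -1.785
v 2.901 0.824 -1.779
v 2.659 0.823 -1.742
v 2.445 0.72 -1.681
v 2.303 0.534 -1.608
v 2.259 0.304 -1.537
v 2.324 0.074 -1.484
v 2.483 -0.11 -1.457
v 2.706 -0.212 -1.463
v 2.948 -0.211 -1.5
v 3.161 -0.107 -1.561
v -0.387 -0.406 -0.78
v 0.148 -0.682 -1.805
v -0.248 -2.238 -0.215
v 0.287 -2.514 -1.24
v 0.849 -1.839 -0.439
v 0.763 -0.707 -0.789
v -0.863 -2.213 -1.231
v -0.949 -1.081 -1.581
v -0.146 -1.799 -2.084
v 0.911 -1.567 -1.594
v -1.011 -1.353 -0.426
v 0.046 -1.121 0.064
v -0.132 -0.383 -1.342
v 0.032 -2.537 -0.678
v 0.362 -2.14 -0.207
v 0.676 -2.302 -0.809
v 0.23 -0.398 -0.745
v 0.544 -0.56 -1.347
v 0.956 -1.24 -0.544
v -0.644 -2.36 -0.673
v -0.33 -2.522 -1.275
v -0.776 -0.618 -1.211
v -0.462 -0.78 -1.813
v -1.056 -1.68 -1.476
v 0.01 -1.202 -2.108
v 0.091 -2.279 -1.776
v -0.584 -2.102 -1.771
v -0.635 -1.436 -1.977
v 0.631 -1.066 -1.821
v 0.713 -2.142 -1.488
v 1.043 -1.746 -1.018
v 0.993 -1.08 -1.223
v 0.458 -1.722 -1.985
v -0.813 -0.778 -0.532
v -0.731 -1.854 -0.199
v -1.093 -1.84 -0.797
v -1.143 -1.174 -1.002
v -0.191 -0.641 -0.244
v -0.11 -1.718 0.088
v 0.535 -1.484 -0.043
v 0.484 -0.818 -0.249
v -0.558 -1.198 -0.035
f 2 4 1
f 5 2 1
f 1 4 3
f 3 5 1
f 2 8 4
f 6 2 5
f 6 8 2
f 4 8 3
f 7 5 3
f 3 8 7
f 7 6 5
f 8 6 7
f 10 9 12
f 10 12 11
f 12 9 13
f 12 13 11
f 13 9 14
f 13 14 11
f 14 9 15
f 14 15 11
f 15 9 16
f 15 16 11
f 16 9 17
f 16 17 11
f 17 9 18
f 17 18 11
f 18 9 19
f 18 19 11
f 19 9 20
f 19 20 11
f 20 9 21
f 20 21 11
f 21 9 22
f 21 22 11
f 22 9 23
f 22 23 11
f 23 9 24
f 23 24 11
f 24 9 10
f 24 10 11
f 25 62 41
f 62 36 65
f 41 65 30
f 62 65 41
f 25 41 37
f 41 30 42
f 37 42 26
f 41 42 37
f 25 37 46
f 37 26 47
f 46 47 32
f 37 47 46
f 25 46 58
f 46 32 61
f 58 61 35
f 46 61 58
f 25 58 62
f 58 35 66
f 62 66 36
f 58 66 62
f 26 42 53
f 42 30 56
f 53 56 34
f 42 56 53
f 30 65 43
f 65 36 64
f 43 64 29
f 65 64 43
f 36 66 63
f 66 35 59
f 63 59 27
f 66 59 63
f 35 61 60
f 61 32 48
f 60 48 31
f 61 48 60
f 32 47 52
f 47 26 49
f 52 49 33
f 47 49 52
f 28 54 40
f 54 34 55
f 40 55 29
f 54 55 40
f 28 40 38
f 40 29 39
f 38 39 27
f 40 39 38
f 28 38 45
f 38 27 44
f 45 44 31
f 38 44 45
f 28 45 50
f 45 31 51
f 50 51 33
f 45 51 50
f 28 50 54
f 50 33 57
f 54 57 34
f 50 57 54
f 29 55 43
f 55 34 56
f 43 56 30
f 55 56 43
f 27 39 63
f 39 29 64
f 63 64 36
f 39 64 63
f 31 44 60
f 44 27 59
f 60 59 35
f 44 59 60
f 33 51 52
f 51 31 48
f 52 48 32
f 51 48 52
f 34 57 53
f 57 33 49
f 53 49 26
f 57 49 53



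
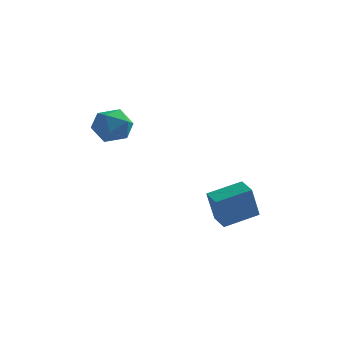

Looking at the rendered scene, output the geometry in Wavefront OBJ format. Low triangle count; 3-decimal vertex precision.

v -3.033 3.961 4.952
v -2.343 3.089 4.424
v -4.297 3.891 3.416
v -3.607 3.019 2.888
v -4.24 2.767 3.913
v -3.459 2.81 4.862
v -3.181 4.17 2.978
v -2.4 4.213 3.927
v -2.435 3.218 3.204
v -3.09 2.351 3.782
v -3.55 4.629 4.058
v -4.205 3.762 4.636
v 2.048 3.984 -2.353
v 1.783 3.328 -0.375
v 3.634 5.167 -1.747
v 3.369 4.512 0.23
v 2.791 3.088 -2.55
v 2.526 2.433 -0.573
v 4.377 4.272 -1.945
v 4.112 3.616 0.033
f 1 12 6
f 1 6 2
f 1 2 8
f 1 8 11
f 1 11 12
f 2 6 10
f 6 12 5
f 12 11 3
f 11 8 7
f 8 2 9
f 4 10 5
f 4 5 3
f 4 3 7
f 4 7 9
f 4 9 10
f 5 10 6
f 3 5 12
f 7 3 11
f 9 7 8
f 10 9 2
f 14 16 13
f 17 14 13
f 13 16 15
f 15 17 13
f 14 20 16
f 18 14 17
f 18 20 14
f 16 20 15
f 19 17 15
f 15 20 19
f 19 18 17
f 20 18 19



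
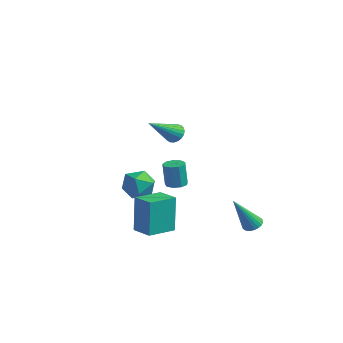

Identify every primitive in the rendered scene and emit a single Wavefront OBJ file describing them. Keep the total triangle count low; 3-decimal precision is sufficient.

v 1 -2.017 -2.276
v 0.899 -1.888 -0.353
v 0.895 -0.595 -2.377
v 0.794 -0.465 -0.454
v 2.066 -1.935 -2.226
v 1.965 -1.805 -0.303
v 1.961 -0.512 -2.327
v 1.86 -0.383 -0.404
v 0.282 0.674 2.706
v 0.723 0.536 2.426
v 0.458 -0.854 3.734
v 0.81 0.658 2.593
v 0.806 0.783 2.779
v 0.711 0.89 2.953
v 0.542 0.958 3.084
v 0.328 0.978 3.15
v 0.106 0.945 3.138
v -0.085 0.865 3.053
v -0.213 0.752 2.907
v -0.255 0.626 2.726
v -0.205 0.507 2.542
v -0.07 0.418 2.386
v 0.126 0.373 2.286
v 0.348 0.38 2.258
v 0.56 0.437 2.307
v 3.537 2.55 -2.178
v 3.764 2.926 -1.939
v 3.503 1.49 -0.482
v 3.576 2.972 -1.913
v 3.382 2.955 -1.928
v 3.212 2.875 -1.981
v 3.091 2.747 -2.064
v 3.038 2.588 -2.164
v 3.061 2.423 -2.266
v 3.156 2.278 -2.355
v 3.309 2.174 -2.417
v 3.497 2.128 -2.443
v 3.691 2.145 -2.428
v 3.861 2.225 -2.375
v 3.982 2.353 -2.292
v 4.035 2.512 -2.192
v 4.012 2.677 -2.089
v 3.917 2.822 -2
v -1.862 0.333 -1.511
v -1.406 0.736 -0.856
v -1.534 -0.956 -0.944
v -1.078 -0.553 -0.289
v -1.969 -0.483 -0.322
v -2.171 0.313 -0.672
v -0.769 -0.533 -1.128
v -0.971 0.263 -1.478
v -0.73 0.201 -0.62
v -1.472 0.232 -0.122
v -1.468 -0.452 -1.678
v -2.21 -0.421 -1.18
v -2.815 2.924 -2.132
v -2.346 3.189 -2.093
v -2.396 3.081 -0.768
v -2.865 2.816 -0.808
v -2.627 3.428 -2.084
v -2.678 3.32 -0.76
v -2.996 3.431 -2.098
v -3.047 3.324 -0.773
v -3.28 3.197 -2.128
v -3.331 3.089 -0.803
v -3.347 2.835 -2.16
v -3.397 2.728 -0.835
v -3.164 2.515 -2.179
v -3.215 2.407 -0.854
v -2.818 2.386 -2.176
v -2.869 2.278 -0.852
v -2.471 2.508 -2.153
v -2.521 2.401 -0.828
v -2.284 2.826 -2.12
v -2.334 2.718 -0.795
f 2 4 1
f 5 2 1
f 1 4 3
f 3 5 1
f 2 8 4
f 6 2 5
f 6 8 2
f 4 8 3
f 7 5 3
f 3 8 7
f 7 6 5
f 8 6 7
f 10 9 12
f 10 12 11
f 12 9 13
f 12 13 11
f 13 9 14
f 13 14 11
f 14 9 15
f 14 15 11
f 15 9 16
f 15 16 11
f 16 9 17
f 16 17 11
f 17 9 18
f 17 18 11
f 18 9 19
f 18 19 11
f 19 9 20
f 19 20 11
f 20 9 21
f 20 21 11
f 21 9 22
f 21 22 11
f 22 9 23
f 22 23 11
f 23 9 24
f 23 24 11
f 24 9 25
f 24 25 11
f 25 9 10
f 25 10 11
f 27 26 29
f 27 29 28
f 29 26 30
f 29 30 28
f 30 26 31
f 30 31 28
f 31 26 32
f 31 32 28
f 32 26 33
f 32 33 28
f 33 26 34
f 33 34 28
f 34 26 35
f 34 35 28
f 35 26 36
f 35 36 28
f 36 26 37
f 36 37 28
f 37 26 38
f 37 38 28
f 38 26 39
f 38 39 28
f 39 26 40
f 39 40 28
f 40 26 41
f 40 41 28
f 41 26 42
f 41 42 28
f 42 26 43
f 42 43 28
f 43 26 27
f 43 27 28
f 44 55 49
f 44 49 45
f 44 45 51
f 44 51 54
f 44 54 55
f 45 49 53
f 49 55 48
f 55 54 46
f 54 51 50
f 51 45 52
f 47 53 48
f 47 48 46
f 47 46 50
f 47 50 52
f 47 52 53
f 48 53 49
f 46 48 55
f 50 46 54
f 52 50 51
f 53 52 45
f 57 56 60
f 57 60 58
f 58 60 61
f 58 61 59
f 60 56 62
f 60 62 61
f 61 62 63
f 61 63 59
f 62 56 64
f 62 64 63
f 63 64 65
f 63 65 59
f 64 56 66
f 64 66 65
f 65 66 67
f 65 67 59
f 66 56 68
f 66 68 67
f 67 68 69
f 67 69 59
f 68 56 70
f 68 70 69
f 69 70 71
f 69 71 59
f 70 56 72
f 70 72 71
f 71 72 73
f 71 73 59
f 72 56 74
f 72 74 73
f 73 74 75
f 73 75 59
f 74 56 57
f 74 57 75
f 75 57 58
f 75 58 59



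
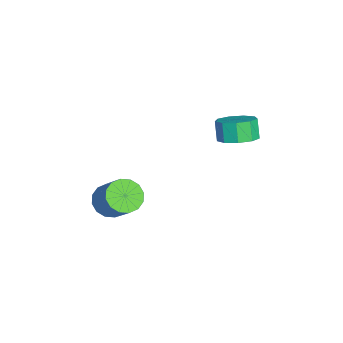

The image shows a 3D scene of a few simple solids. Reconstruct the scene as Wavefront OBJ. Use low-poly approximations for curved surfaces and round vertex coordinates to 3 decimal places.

v -3.286 2.08 -1.07
v -2.567 1.381 -0.758
v -3.115 1.281 0.282
v -3.834 1.98 -0.03
v -2.356 2.045 -0.583
v -2.905 1.946 0.457
v -2.581 2.726 -0.636
v -3.129 2.626 0.404
v -3.135 3.104 -0.892
v -3.684 3.004 0.148
v -3.76 3.003 -1.231
v -4.309 2.903 -0.192
v -4.163 2.47 -1.495
v -4.712 2.37 -0.455
v -4.155 1.755 -1.56
v -4.704 1.655 -0.52
v -3.741 1.192 -1.396
v -4.29 1.092 -0.356
v -3.114 1.044 -1.079
v -3.662 0.944 -0.039
v -1.255 -4.093 -4.04
v -0.567 -3.876 -4.718
v 0.543 -3.149 -3.358
v -0.145 -3.367 -2.68
v -0.866 -3.461 -4.695
v 0.243 -2.734 -3.335
v -1.27 -3.215 -4.497
v -0.16 -2.488 -3.137
v -1.67 -3.205 -4.176
v -0.56 -2.478 -2.816
v -1.958 -3.433 -3.819
v -0.848 -2.706 -2.459
v -2.058 -3.838 -3.521
v -0.948 -3.111 -2.161
v -1.943 -4.311 -3.362
v -0.833 -3.584 -2.002
v -1.643 -4.726 -3.385
v -0.534 -3.999 -2.025
v -1.24 -4.972 -3.583
v -0.13 -4.245 -2.223
v -0.84 -4.982 -3.904
v 0.27 -4.255 -2.544
v -0.552 -4.754 -4.261
v 0.558 -4.027 -2.901
v -0.452 -4.349 -4.559
v 0.658 -3.622 -3.199
f 2 1 5
f 2 5 3
f 3 5 6
f 3 6 4
f 5 1 7
f 5 7 6
f 6 7 8
f 6 8 4
f 7 1 9
f 7 9 8
f 8 9 10
f 8 10 4
f 9 1 11
f 9 11 10
f 10 11 12
f 10 12 4
f 11 1 13
f 11 13 12
f 12 13 14
f 12 14 4
f 13 1 15
f 13 15 14
f 14 15 16
f 14 16 4
f 15 1 17
f 15 17 16
f 16 17 18
f 16 18 4
f 17 1 19
f 17 19 18
f 18 19 20
f 18 20 4
f 19 1 2
f 19 2 20
f 20 2 3
f 20 3 4
f 22 21 25
f 22 25 23
f 23 25 26
f 23 26 24
f 25 21 27
f 25 27 26
f 26 27 28
f 26 28 24
f 27 21 29
f 27 29 28
f 28 29 30
f 28 30 24
f 29 21 31
f 29 31 30
f 30 31 32
f 30 32 24
f 31 21 33
f 31 33 32
f 32 33 34
f 32 34 24
f 33 21 35
f 33 35 34
f 34 35 36
f 34 36 24
f 35 21 37
f 35 37 36
f 36 37 38
f 36 38 24
f 37 21 39
f 37 39 38
f 38 39 40
f 38 40 24
f 39 21 41
f 39 41 40
f 40 41 42
f 40 42 24
f 41 21 43
f 41 43 42
f 42 43 44
f 42 44 24
f 43 21 45
f 43 45 44
f 44 45 46
f 44 46 24
f 45 21 22
f 45 22 46
f 46 22 23
f 46 23 24



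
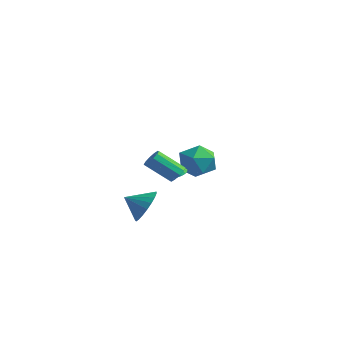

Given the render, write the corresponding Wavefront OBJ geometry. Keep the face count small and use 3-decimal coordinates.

v 1.805 -1.998 0.901
v 2.392 -2.021 1.648
v 1.095 -2.642 1.439
v 2.167 -1.706 1.729
v 1.881 -1.441 1.667
v 1.581 -1.273 1.473
v 1.32 -1.23 1.179
v 1.143 -1.32 0.838
v 1.08 -1.527 0.507
v 1.143 -1.815 0.245
v 1.32 -2.135 0.096
v 1.582 -2.431 0.086
v 1.882 -2.653 0.217
v 2.168 -2.761 0.466
v 2.392 -2.737 0.791
v 2.515 -2.585 1.135
v 2.515 -2.332 1.438
v 2.554 -0.782 2.73
v 2.828 -1.216 2.642
v 1.939 -1.971 3.602
v 1.666 -1.538 3.69
v 2.963 -1.061 2.889
v 2.075 -1.817 3.849
v 2.942 -0.8 3.076
v 2.054 -1.555 4.035
v 2.773 -0.532 3.13
v 1.885 -1.288 4.09
v 2.521 -0.36 3.032
v 1.632 -1.115 3.991
v 2.281 -0.349 2.818
v 1.392 -1.104 3.778
v 2.145 -0.503 2.571
v 1.257 -1.259 3.531
v 2.166 -0.765 2.385
v 1.278 -1.52 3.344
v 2.335 -1.032 2.33
v 1.447 -1.788 3.29
v 2.588 -1.205 2.429
v 1.699 -1.96 3.388
v -0.828 4.828 1.575
v -0.05 4.107 1.624
v -1.85 3.673 0.816
v -1.072 2.952 0.865
v -1.55 3.279 1.755
v -0.918 3.992 2.224
v -0.982 3.788 0.216
v -0.35 4.501 0.685
v -0.145 3.464 0.784
v -0.496 3.149 1.735
v -1.404 4.631 0.705
v -1.755 4.316 1.656
v -0.732 2.28 0.956
v -0.195 2.127 0.992
v -0.908 1.92 2.044
v -0.187 2.347 1.066
v -0.274 2.556 1.121
v -0.44 2.718 1.148
v -0.656 2.803 1.141
v -0.886 2.798 1.102
v -1.089 2.704 1.038
v -1.23 2.536 0.96
v -1.286 2.324 0.881
v -1.245 2.105 0.815
v -1.116 1.915 0.773
v -0.921 1.789 0.763
v -0.693 1.748 0.786
v -0.471 1.799 0.838
v -0.295 1.933 0.911
f 2 1 4
f 2 4 3
f 4 1 5
f 4 5 3
f 5 1 6
f 5 6 3
f 6 1 7
f 6 7 3
f 7 1 8
f 7 8 3
f 8 1 9
f 8 9 3
f 9 1 10
f 9 10 3
f 10 1 11
f 10 11 3
f 11 1 12
f 11 12 3
f 12 1 13
f 12 13 3
f 13 1 14
f 13 14 3
f 14 1 15
f 14 15 3
f 15 1 16
f 15 16 3
f 16 1 17
f 16 17 3
f 17 1 2
f 17 2 3
f 19 18 22
f 19 22 20
f 20 22 23
f 20 23 21
f 22 18 24
f 22 24 23
f 23 24 25
f 23 25 21
f 24 18 26
f 24 26 25
f 25 26 27
f 25 27 21
f 26 18 28
f 26 28 27
f 27 28 29
f 27 29 21
f 28 18 30
f 28 30 29
f 29 30 31
f 29 31 21
f 30 18 32
f 30 32 31
f 31 32 33
f 31 33 21
f 32 18 34
f 32 34 33
f 33 34 35
f 33 35 21
f 34 18 36
f 34 36 35
f 35 36 37
f 35 37 21
f 36 18 38
f 36 38 37
f 37 38 39
f 37 39 21
f 38 18 19
f 38 19 39
f 39 19 20
f 39 20 21
f 40 51 45
f 40 45 41
f 40 41 47
f 40 47 50
f 40 50 51
f 41 45 49
f 45 51 44
f 51 50 42
f 50 47 46
f 47 41 48
f 43 49 44
f 43 44 42
f 43 42 46
f 43 46 48
f 43 48 49
f 44 49 45
f 42 44 51
f 46 42 50
f 48 46 47
f 49 48 41
f 53 52 55
f 53 55 54
f 55 52 56
f 55 56 54
f 56 52 57
f 56 57 54
f 57 52 58
f 57 58 54
f 58 52 59
f 58 59 54
f 59 52 60
f 59 60 54
f 60 52 61
f 60 61 54
f 61 52 62
f 61 62 54
f 62 52 63
f 62 63 54
f 63 52 64
f 63 64 54
f 64 52 65
f 64 65 54
f 65 52 66
f 65 66 54
f 66 52 67
f 66 67 54
f 67 52 68
f 67 68 54
f 68 52 53
f 68 53 54



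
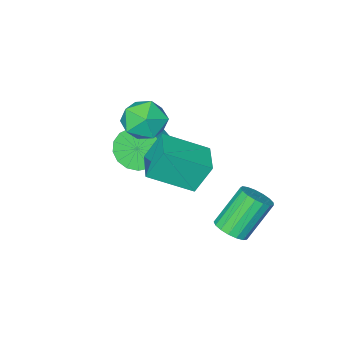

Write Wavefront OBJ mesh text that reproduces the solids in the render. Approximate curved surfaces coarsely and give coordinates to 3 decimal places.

v 0.125 3.159 -2.162
v 0.695 2.936 -1.712
v -0.495 3.058 -0.147
v -1.065 3.281 -0.598
v 0.725 3.298 -1.717
v -0.465 3.421 -0.152
v 0.618 3.629 -1.825
v -0.573 3.751 -0.26
v 0.397 3.852 -2.01
v -0.793 3.974 -0.445
v 0.115 3.916 -2.23
v -1.075 4.038 -0.665
v -0.165 3.806 -2.434
v -1.356 3.929 -0.869
v -0.379 3.549 -2.576
v -1.569 3.671 -1.011
v -0.477 3.202 -2.624
v -1.667 3.324 -1.059
v -0.437 2.845 -2.566
v -1.628 2.967 -1.001
v -0.269 2.56 -2.415
v -1.459 2.682 -0.85
v -0.01 2.412 -2.207
v -1.2 2.535 -0.642
v 0.28 2.435 -1.988
v -0.91 2.558 -0.423
v 0.534 2.624 -1.809
v -0.656 2.747 -0.244
v 0.722 -1.384 0.333
v 1.244 -1.364 -0.555
v 2.2 -0.777 0.019
v 1.678 -0.796 0.907
v 0.988 -0.943 -0.56
v 1.943 -0.356 0.015
v 0.671 -0.623 -0.36
v 1.626 -0.036 0.215
v 0.366 -0.477 -0.001
v 1.321 0.11 0.573
v 0.142 -0.539 0.434
v 1.098 0.049 1.008
v 0.051 -0.794 0.846
v 1.007 -0.207 1.42
v 0.114 -1.184 1.14
v 1.07 -0.597 1.714
v 0.317 -1.62 1.249
v 1.272 -1.033 1.824
v 0.612 -2.002 1.149
v 1.567 -1.415 1.723
v 0.932 -2.242 0.861
v 1.888 -1.655 1.436
v 1.205 -2.286 0.453
v 2.16 -1.699 1.027
v 1.367 -2.122 0.017
v 2.322 -1.535 0.591
v 1.381 -1.79 -0.347
v 2.336 -1.203 0.227
v 1.768 -0.045 3.196
v 2.353 -0.53 2.439
v 0.367 -0.93 2.681
v 0.952 -1.415 1.924
v 1.123 -1.638 2.959
v 1.988 -1.091 3.278
v 0.732 -0.369 1.842
v 1.597 0.178 2.161
v 1.712 -0.731 1.603
v 1.954 -1.515 2.293
v 0.766 0.055 2.827
v 1.008 -0.729 3.517
v 1.448 2.425 1.594
v 0.879 2.772 2.882
v 2.255 3.629 1.626
v 1.686 3.976 2.914
v 2.934 1.404 2.526
v 2.365 1.751 3.814
v 3.741 2.608 2.558
v 3.172 2.955 3.846
f 2 1 5
f 2 5 3
f 3 5 6
f 3 6 4
f 5 1 7
f 5 7 6
f 6 7 8
f 6 8 4
f 7 1 9
f 7 9 8
f 8 9 10
f 8 10 4
f 9 1 11
f 9 11 10
f 10 11 12
f 10 12 4
f 11 1 13
f 11 13 12
f 12 13 14
f 12 14 4
f 13 1 15
f 13 15 14
f 14 15 16
f 14 16 4
f 15 1 17
f 15 17 16
f 16 17 18
f 16 18 4
f 17 1 19
f 17 19 18
f 18 19 20
f 18 20 4
f 19 1 21
f 19 21 20
f 20 21 22
f 20 22 4
f 21 1 23
f 21 23 22
f 22 23 24
f 22 24 4
f 23 1 25
f 23 25 24
f 24 25 26
f 24 26 4
f 25 1 27
f 25 27 26
f 26 27 28
f 26 28 4
f 27 1 2
f 27 2 28
f 28 2 3
f 28 3 4
f 30 29 33
f 30 33 31
f 31 33 34
f 31 34 32
f 33 29 35
f 33 35 34
f 34 35 36
f 34 36 32
f 35 29 37
f 35 37 36
f 36 37 38
f 36 38 32
f 37 29 39
f 37 39 38
f 38 39 40
f 38 40 32
f 39 29 41
f 39 41 40
f 40 41 42
f 40 42 32
f 41 29 43
f 41 43 42
f 42 43 44
f 42 44 32
f 43 29 45
f 43 45 44
f 44 45 46
f 44 46 32
f 45 29 47
f 45 47 46
f 46 47 48
f 46 48 32
f 47 29 49
f 47 49 48
f 48 49 50
f 48 50 32
f 49 29 51
f 49 51 50
f 50 51 52
f 50 52 32
f 51 29 53
f 51 53 52
f 52 53 54
f 52 54 32
f 53 29 55
f 53 55 54
f 54 55 56
f 54 56 32
f 55 29 30
f 55 30 56
f 56 30 31
f 56 31 32
f 57 68 62
f 57 62 58
f 57 58 64
f 57 64 67
f 57 67 68
f 58 62 66
f 62 68 61
f 68 67 59
f 67 64 63
f 64 58 65
f 60 66 61
f 60 61 59
f 60 59 63
f 60 63 65
f 60 65 66
f 61 66 62
f 59 61 68
f 63 59 67
f 65 63 64
f 66 65 58
f 70 72 69
f 73 70 69
f 69 72 71
f 71 73 69
f 70 76 72
f 74 70 73
f 74 76 70
f 72 76 71
f 75 73 71
f 71 76 75
f 75 74 73
f 76 74 75

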